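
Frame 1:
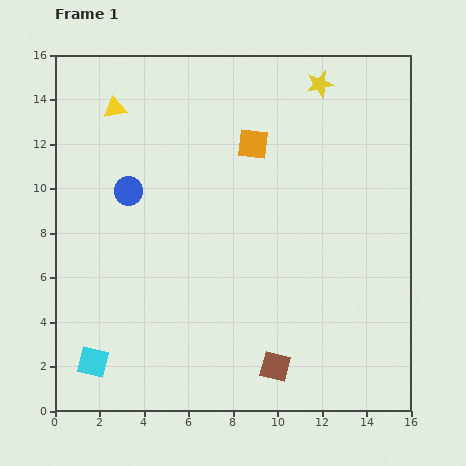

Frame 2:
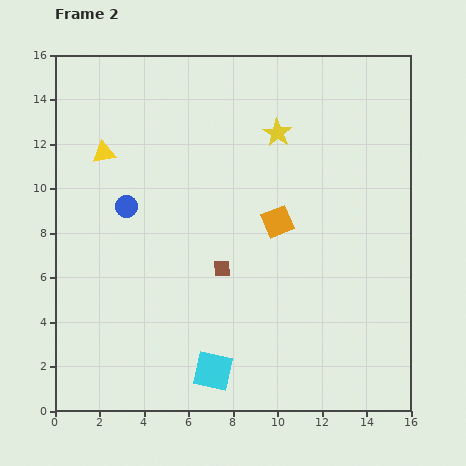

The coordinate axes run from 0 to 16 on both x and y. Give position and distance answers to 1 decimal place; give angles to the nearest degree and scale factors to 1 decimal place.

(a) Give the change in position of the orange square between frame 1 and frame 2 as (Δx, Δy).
(1.1, -3.5)

The orange square was at (8.9, 12.0) in frame 1 and (10.0, 8.5) in frame 2.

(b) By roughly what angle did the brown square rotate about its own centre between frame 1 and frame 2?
15° counter-clockwise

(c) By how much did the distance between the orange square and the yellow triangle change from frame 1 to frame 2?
+2.0

Distance in frame 1: 6.4. Distance in frame 2: 8.4.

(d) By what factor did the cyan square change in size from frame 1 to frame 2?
1.3×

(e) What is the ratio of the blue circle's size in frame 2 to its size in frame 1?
0.8×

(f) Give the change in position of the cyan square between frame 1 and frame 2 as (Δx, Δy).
(5.4, -0.4)

The cyan square was at (1.7, 2.2) in frame 1 and (7.1, 1.8) in frame 2.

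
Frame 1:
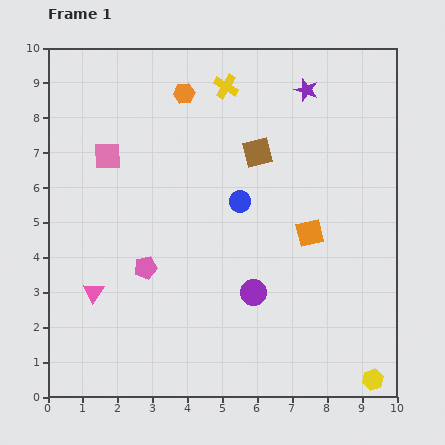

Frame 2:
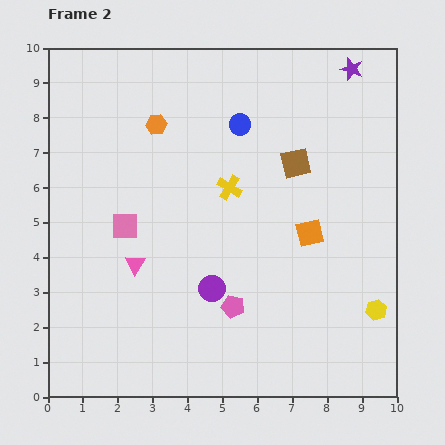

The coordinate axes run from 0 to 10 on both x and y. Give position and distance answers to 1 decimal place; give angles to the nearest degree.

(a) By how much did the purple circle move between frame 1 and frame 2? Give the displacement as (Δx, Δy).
(-1.2, 0.1)

The purple circle was at (5.9, 3.0) in frame 1 and (4.7, 3.1) in frame 2.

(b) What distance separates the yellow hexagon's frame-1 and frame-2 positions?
2.0

The yellow hexagon moved from (9.3, 0.5) to (9.4, 2.5), a distance of √(0.1² + 2.0²) ≈ 2.0.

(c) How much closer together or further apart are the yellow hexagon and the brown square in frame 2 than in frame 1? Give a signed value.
-2.5

Distance in frame 1: 7.3. Distance in frame 2: 4.8.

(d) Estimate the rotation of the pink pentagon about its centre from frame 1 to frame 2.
27° clockwise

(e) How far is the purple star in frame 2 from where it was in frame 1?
1.4

The purple star moved from (7.4, 8.8) to (8.7, 9.4), a distance of √(1.3² + 0.6²) ≈ 1.4.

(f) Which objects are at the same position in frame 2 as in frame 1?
the orange square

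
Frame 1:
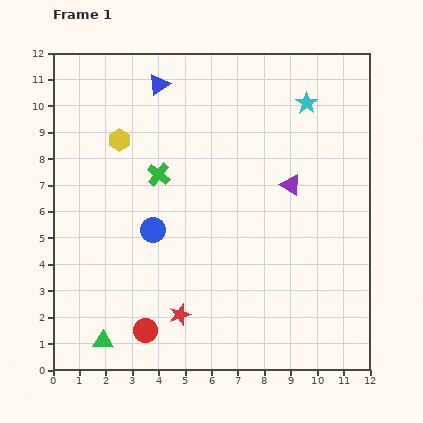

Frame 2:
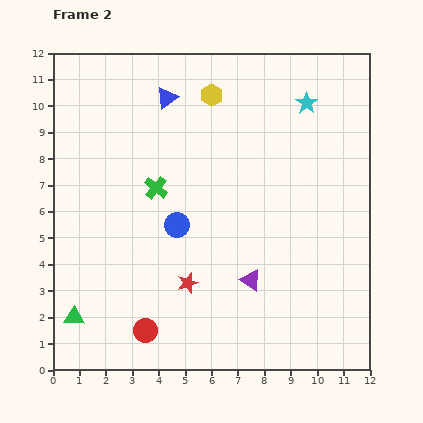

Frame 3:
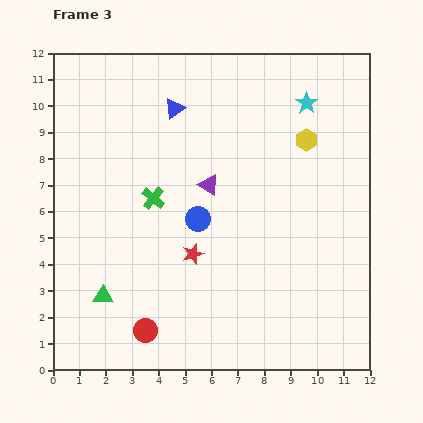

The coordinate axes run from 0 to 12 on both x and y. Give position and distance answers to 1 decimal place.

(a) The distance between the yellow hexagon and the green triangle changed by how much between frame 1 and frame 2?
+2.3

Distance in frame 1: 7.6. Distance in frame 2: 9.9.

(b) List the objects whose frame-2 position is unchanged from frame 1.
the red circle, the cyan star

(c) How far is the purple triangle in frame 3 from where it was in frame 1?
3.1

The purple triangle moved from (9.0, 7.0) to (5.9, 7.0), a distance of √(3.1² + 0.0²) ≈ 3.1.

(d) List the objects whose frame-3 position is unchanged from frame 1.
the red circle, the cyan star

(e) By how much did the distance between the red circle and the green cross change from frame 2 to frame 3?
-0.4

Distance in frame 2: 5.4. Distance in frame 3: 5.0.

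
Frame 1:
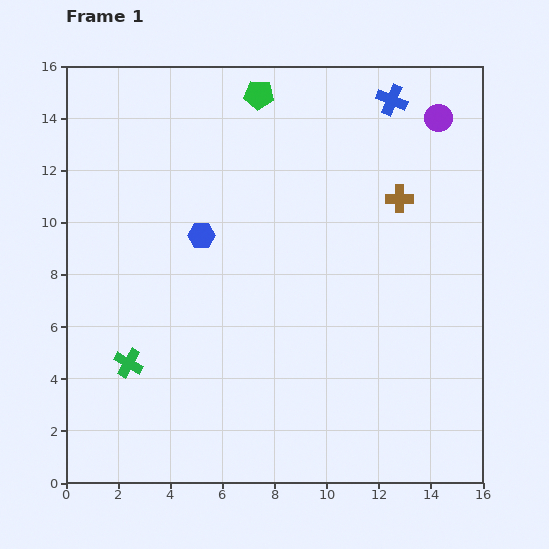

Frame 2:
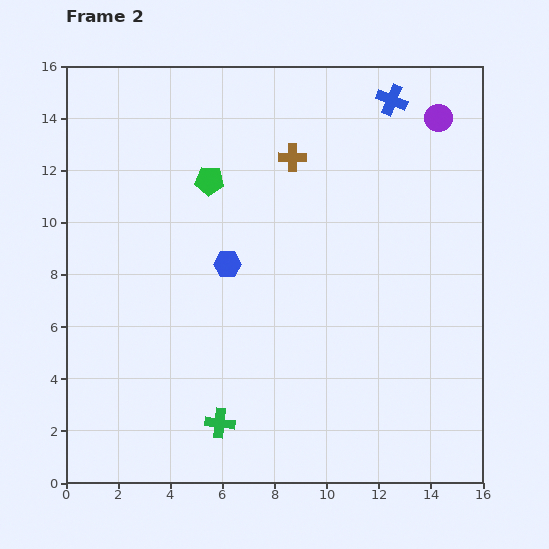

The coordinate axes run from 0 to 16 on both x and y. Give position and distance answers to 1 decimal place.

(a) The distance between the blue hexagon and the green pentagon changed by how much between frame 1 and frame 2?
-2.5

Distance in frame 1: 5.8. Distance in frame 2: 3.3.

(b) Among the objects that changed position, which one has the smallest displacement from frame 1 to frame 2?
the blue hexagon

(moved 1.5)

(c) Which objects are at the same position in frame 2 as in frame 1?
the purple circle, the blue cross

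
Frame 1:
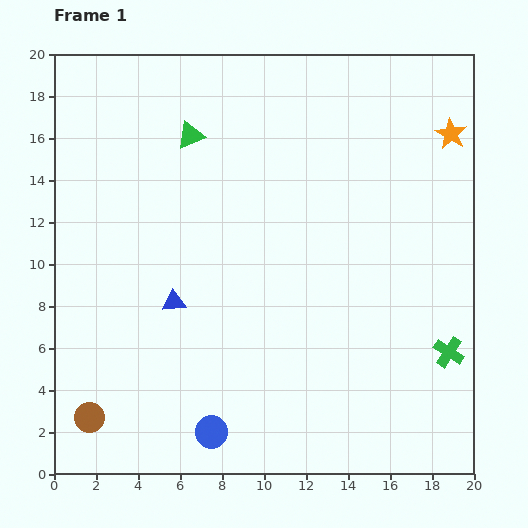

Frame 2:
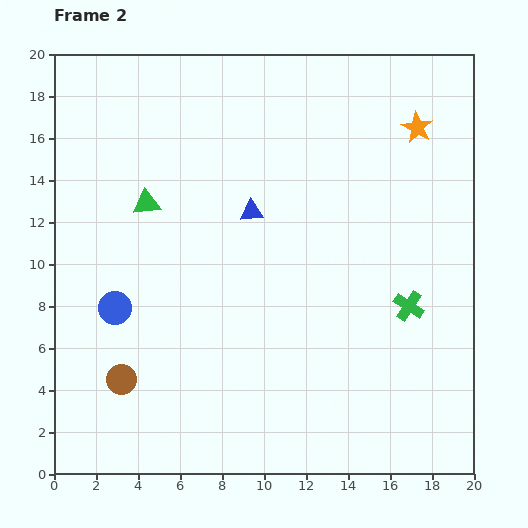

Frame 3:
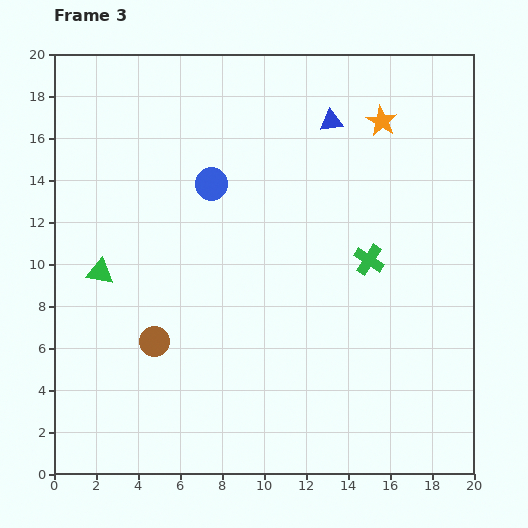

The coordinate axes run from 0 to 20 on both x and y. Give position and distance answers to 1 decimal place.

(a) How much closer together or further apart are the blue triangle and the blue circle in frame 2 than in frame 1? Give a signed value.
+1.5

Distance in frame 1: 6.5. Distance in frame 2: 8.0.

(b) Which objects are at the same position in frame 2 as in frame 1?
none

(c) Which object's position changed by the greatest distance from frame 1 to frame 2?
the blue circle

(moved 7.5; next 5.7)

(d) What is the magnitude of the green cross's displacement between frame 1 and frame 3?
5.8

The green cross moved from (18.8, 5.8) to (15.0, 10.2), a distance of √(3.8² + 4.4²) ≈ 5.8.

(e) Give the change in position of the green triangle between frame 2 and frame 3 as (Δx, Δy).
(-2.2, -3.3)

The green triangle was at (4.4, 12.9) in frame 2 and (2.2, 9.6) in frame 3.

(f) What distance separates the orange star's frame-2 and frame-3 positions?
1.7

The orange star moved from (17.3, 16.5) to (15.6, 16.8), a distance of √(1.7² + 0.3²) ≈ 1.7.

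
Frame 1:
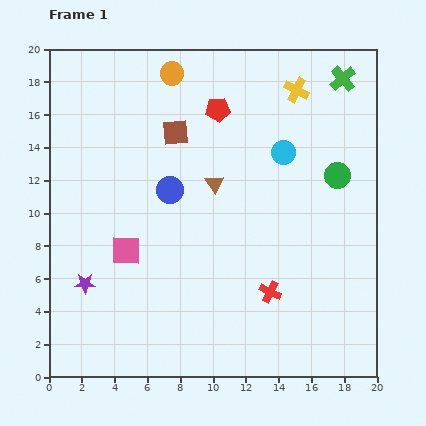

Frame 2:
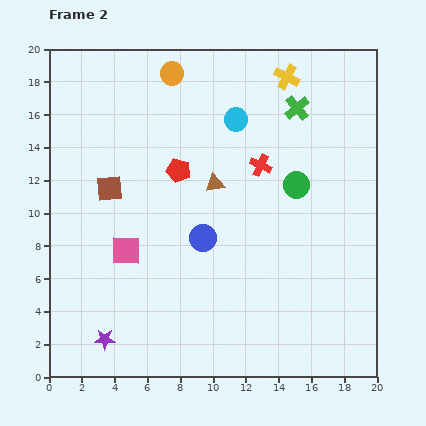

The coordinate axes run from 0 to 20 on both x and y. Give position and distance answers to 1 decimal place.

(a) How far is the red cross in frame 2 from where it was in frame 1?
7.7

The red cross moved from (13.5, 5.2) to (12.9, 12.9), a distance of √(0.6² + 7.7²) ≈ 7.7.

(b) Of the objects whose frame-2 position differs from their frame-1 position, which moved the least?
the yellow cross

(moved 1.0)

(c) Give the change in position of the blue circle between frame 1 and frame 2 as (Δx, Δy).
(2.0, -2.9)

The blue circle was at (7.4, 11.4) in frame 1 and (9.4, 8.5) in frame 2.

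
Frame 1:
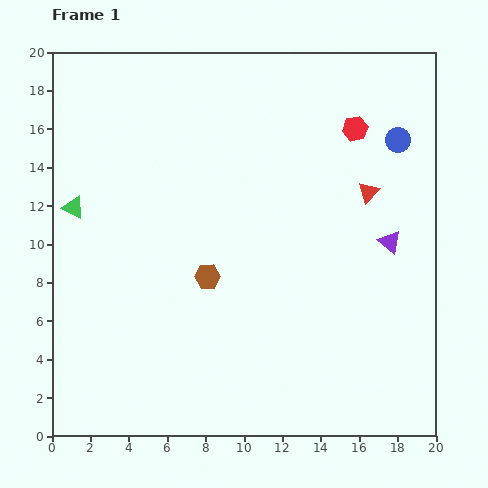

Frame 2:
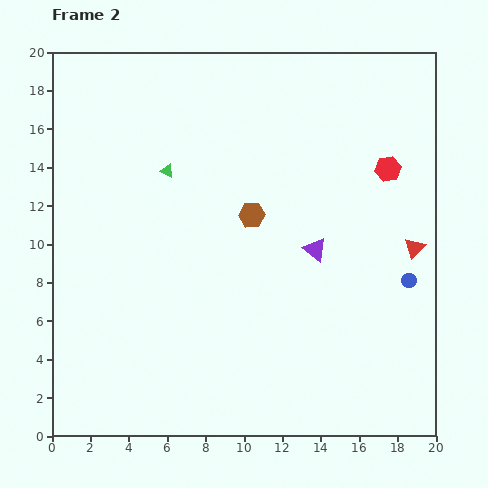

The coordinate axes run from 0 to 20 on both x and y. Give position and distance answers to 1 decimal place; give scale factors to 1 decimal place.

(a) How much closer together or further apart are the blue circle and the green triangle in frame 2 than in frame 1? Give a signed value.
-3.5

Distance in frame 1: 17.3. Distance in frame 2: 13.8.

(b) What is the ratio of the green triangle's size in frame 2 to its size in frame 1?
0.6×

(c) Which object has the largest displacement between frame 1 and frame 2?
the blue circle

(moved 7.3; next 5.3)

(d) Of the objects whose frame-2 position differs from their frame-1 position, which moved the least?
the red hexagon

(moved 2.7)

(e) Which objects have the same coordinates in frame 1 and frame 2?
none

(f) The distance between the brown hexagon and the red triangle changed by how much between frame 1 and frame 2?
-0.8

Distance in frame 1: 9.5. Distance in frame 2: 8.7.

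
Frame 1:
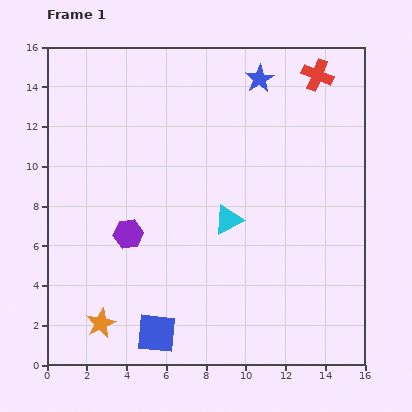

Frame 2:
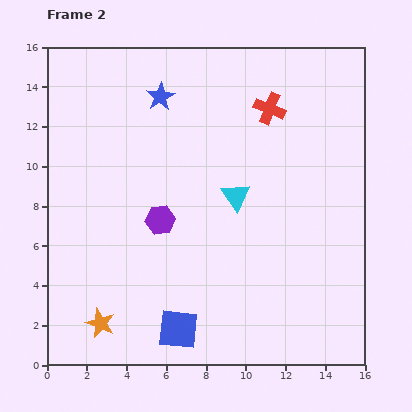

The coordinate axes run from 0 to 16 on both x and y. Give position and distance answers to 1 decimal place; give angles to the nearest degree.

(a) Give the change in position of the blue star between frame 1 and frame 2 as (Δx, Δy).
(-5.0, -0.9)

The blue star was at (10.7, 14.4) in frame 1 and (5.7, 13.5) in frame 2.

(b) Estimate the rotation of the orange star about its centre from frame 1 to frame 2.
24° counter-clockwise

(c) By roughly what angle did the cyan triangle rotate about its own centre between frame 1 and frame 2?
37° counter-clockwise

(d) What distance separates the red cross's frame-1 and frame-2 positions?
2.9

The red cross moved from (13.6, 14.6) to (11.2, 12.9), a distance of √(2.4² + 1.7²) ≈ 2.9.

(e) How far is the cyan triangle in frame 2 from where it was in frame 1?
1.3

The cyan triangle moved from (9.1, 7.3) to (9.5, 8.5), a distance of √(0.4² + 1.2²) ≈ 1.3.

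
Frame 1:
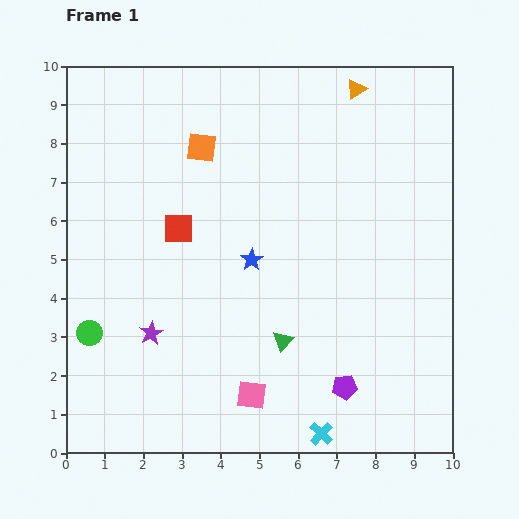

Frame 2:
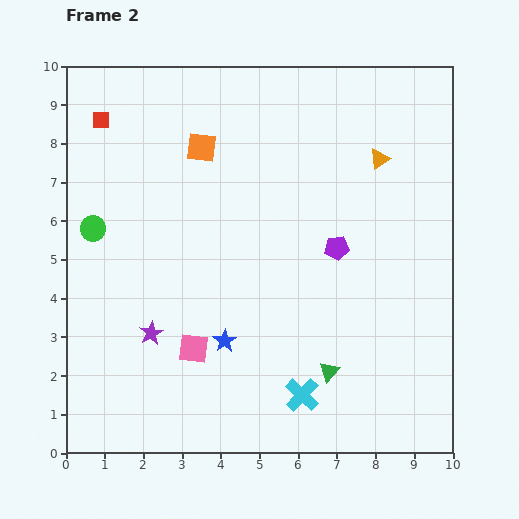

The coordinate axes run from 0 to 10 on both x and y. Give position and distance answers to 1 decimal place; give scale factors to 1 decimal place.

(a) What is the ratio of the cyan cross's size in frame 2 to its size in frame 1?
1.4×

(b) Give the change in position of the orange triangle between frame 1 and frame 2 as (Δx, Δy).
(0.6, -1.8)

The orange triangle was at (7.5, 9.4) in frame 1 and (8.1, 7.6) in frame 2.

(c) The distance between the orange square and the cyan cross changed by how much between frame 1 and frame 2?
-1.1

Distance in frame 1: 8.0. Distance in frame 2: 6.9.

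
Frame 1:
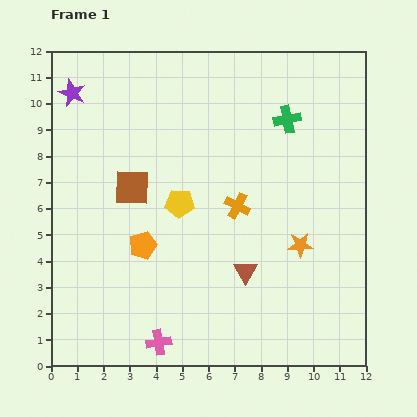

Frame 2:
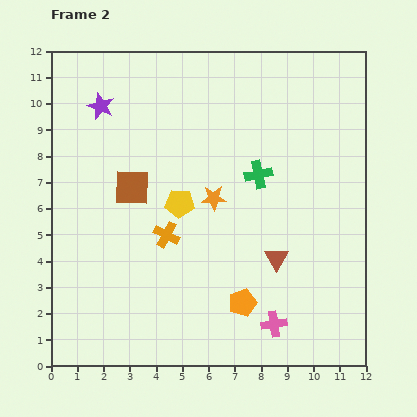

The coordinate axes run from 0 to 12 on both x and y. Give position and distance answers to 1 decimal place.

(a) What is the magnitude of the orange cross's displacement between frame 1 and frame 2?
2.9

The orange cross moved from (7.1, 6.1) to (4.4, 5.0), a distance of √(2.7² + 1.1²) ≈ 2.9.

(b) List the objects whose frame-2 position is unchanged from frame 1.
the brown square, the yellow pentagon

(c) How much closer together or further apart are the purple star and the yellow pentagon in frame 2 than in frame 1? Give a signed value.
-1.1

Distance in frame 1: 5.9. Distance in frame 2: 4.8.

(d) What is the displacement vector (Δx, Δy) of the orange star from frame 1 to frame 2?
(-3.3, 1.8)

The orange star was at (9.5, 4.6) in frame 1 and (6.2, 6.4) in frame 2.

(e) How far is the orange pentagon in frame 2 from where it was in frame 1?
4.4

The orange pentagon moved from (3.5, 4.6) to (7.3, 2.4), a distance of √(3.8² + 2.2²) ≈ 4.4.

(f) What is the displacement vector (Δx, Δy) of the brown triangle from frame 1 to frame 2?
(1.2, 0.5)

The brown triangle was at (7.4, 3.6) in frame 1 and (8.6, 4.1) in frame 2.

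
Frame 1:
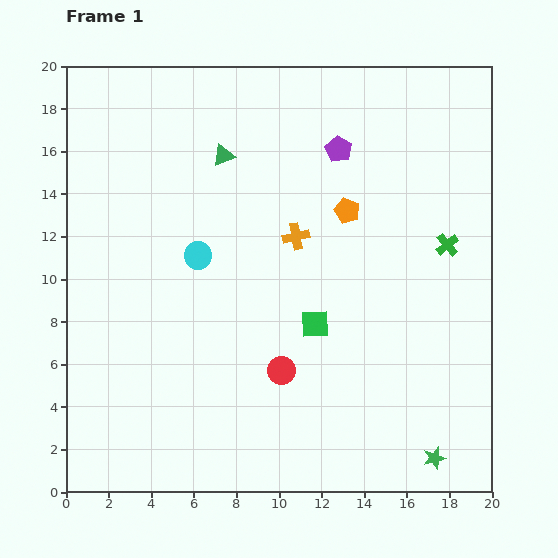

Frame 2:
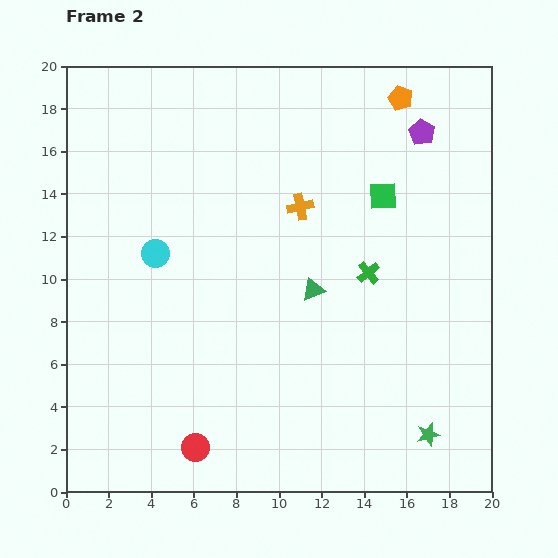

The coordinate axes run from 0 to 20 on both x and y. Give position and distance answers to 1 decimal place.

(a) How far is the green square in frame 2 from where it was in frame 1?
6.8

The green square moved from (11.7, 7.9) to (14.9, 13.9), a distance of √(3.2² + 6.0²) ≈ 6.8.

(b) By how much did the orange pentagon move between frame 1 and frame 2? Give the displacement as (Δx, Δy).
(2.5, 5.3)

The orange pentagon was at (13.2, 13.2) in frame 1 and (15.7, 18.5) in frame 2.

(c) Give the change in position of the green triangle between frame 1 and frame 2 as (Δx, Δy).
(4.2, -6.3)

The green triangle was at (7.4, 15.8) in frame 1 and (11.6, 9.5) in frame 2.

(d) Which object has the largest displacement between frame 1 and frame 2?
the green triangle

(moved 7.6; next 6.8)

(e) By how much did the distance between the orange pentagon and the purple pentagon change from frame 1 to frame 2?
-1.0

Distance in frame 1: 2.9. Distance in frame 2: 1.9.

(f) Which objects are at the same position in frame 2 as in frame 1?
none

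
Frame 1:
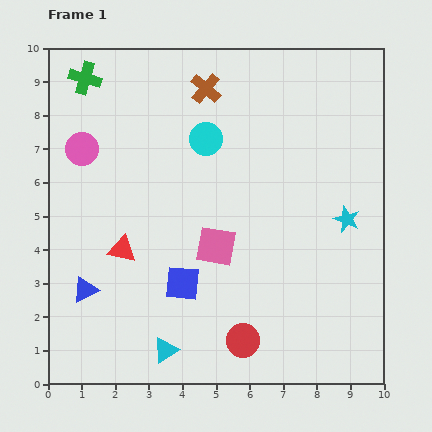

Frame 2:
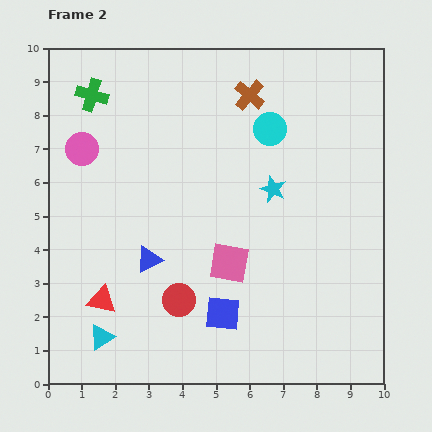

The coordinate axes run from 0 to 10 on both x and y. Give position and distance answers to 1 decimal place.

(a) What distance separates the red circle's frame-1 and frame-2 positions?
2.2

The red circle moved from (5.8, 1.3) to (3.9, 2.5), a distance of √(1.9² + 1.2²) ≈ 2.2.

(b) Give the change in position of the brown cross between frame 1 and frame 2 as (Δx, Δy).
(1.3, -0.2)

The brown cross was at (4.7, 8.8) in frame 1 and (6.0, 8.6) in frame 2.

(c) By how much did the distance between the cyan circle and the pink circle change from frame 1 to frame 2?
+1.9

Distance in frame 1: 3.7. Distance in frame 2: 5.6.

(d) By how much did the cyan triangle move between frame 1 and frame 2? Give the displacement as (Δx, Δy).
(-1.9, 0.4)

The cyan triangle was at (3.5, 1.0) in frame 1 and (1.6, 1.4) in frame 2.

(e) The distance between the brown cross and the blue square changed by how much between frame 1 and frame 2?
+0.7

Distance in frame 1: 5.8. Distance in frame 2: 6.5.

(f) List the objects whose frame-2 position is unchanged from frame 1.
the pink circle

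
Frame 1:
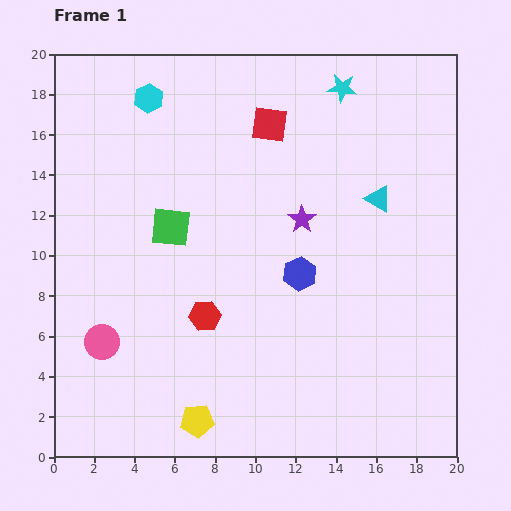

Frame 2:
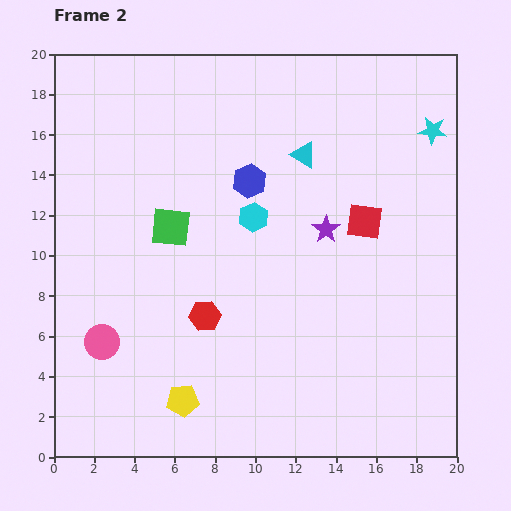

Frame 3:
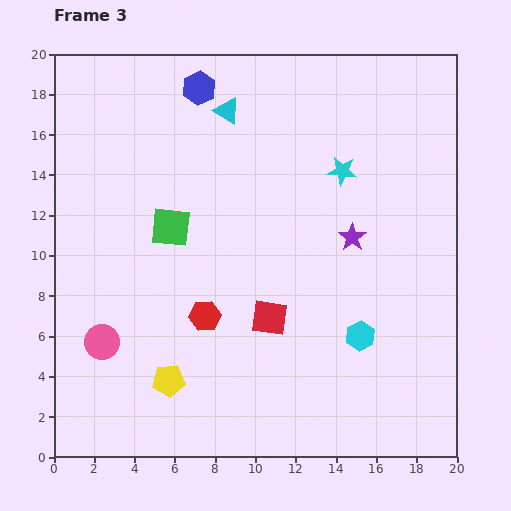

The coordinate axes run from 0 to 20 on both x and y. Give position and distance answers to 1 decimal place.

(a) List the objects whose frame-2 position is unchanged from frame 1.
the pink circle, the red hexagon, the green square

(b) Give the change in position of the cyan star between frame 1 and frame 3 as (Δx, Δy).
(0.0, -4.1)

The cyan star was at (14.3, 18.3) in frame 1 and (14.3, 14.2) in frame 3.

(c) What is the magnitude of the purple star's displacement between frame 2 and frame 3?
1.4

The purple star moved from (13.5, 11.3) to (14.8, 10.9), a distance of √(1.3² + 0.4²) ≈ 1.4.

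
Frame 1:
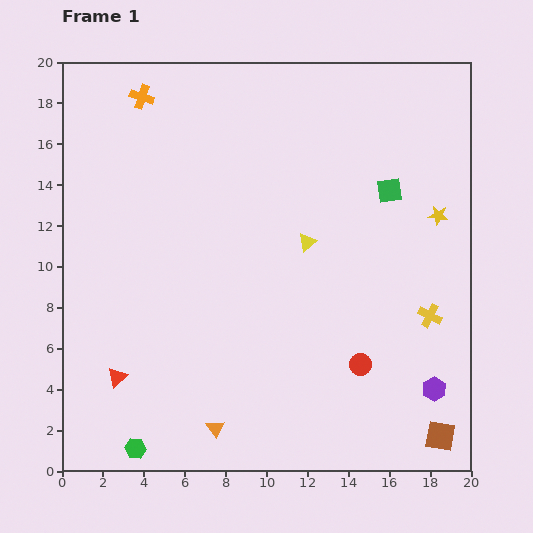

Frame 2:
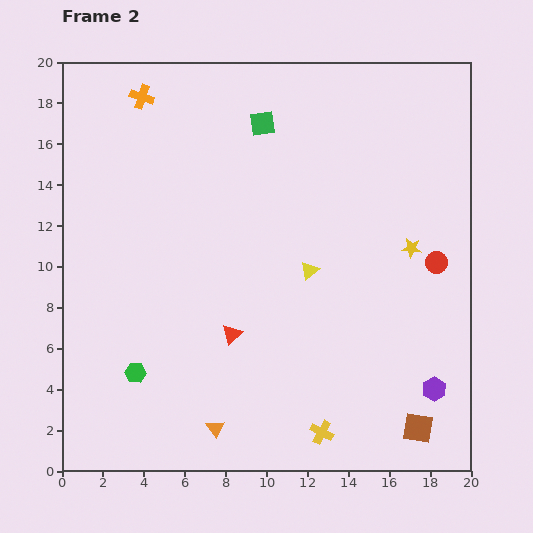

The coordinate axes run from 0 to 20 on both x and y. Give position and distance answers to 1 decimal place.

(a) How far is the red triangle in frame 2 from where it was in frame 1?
6.0

The red triangle moved from (2.7, 4.6) to (8.3, 6.7), a distance of √(5.6² + 2.1²) ≈ 6.0.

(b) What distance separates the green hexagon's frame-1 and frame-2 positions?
3.7

The green hexagon moved from (3.6, 1.1) to (3.6, 4.8), a distance of √(0.0² + 3.7²) ≈ 3.7.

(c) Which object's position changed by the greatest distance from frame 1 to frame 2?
the yellow cross

(moved 7.8; next 7.0)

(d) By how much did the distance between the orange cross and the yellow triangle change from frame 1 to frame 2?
+1.0

Distance in frame 1: 10.8. Distance in frame 2: 11.8.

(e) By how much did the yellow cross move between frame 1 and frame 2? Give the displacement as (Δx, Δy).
(-5.3, -5.7)

The yellow cross was at (18.0, 7.6) in frame 1 and (12.7, 1.9) in frame 2.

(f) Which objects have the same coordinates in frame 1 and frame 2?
the orange cross, the purple hexagon, the orange triangle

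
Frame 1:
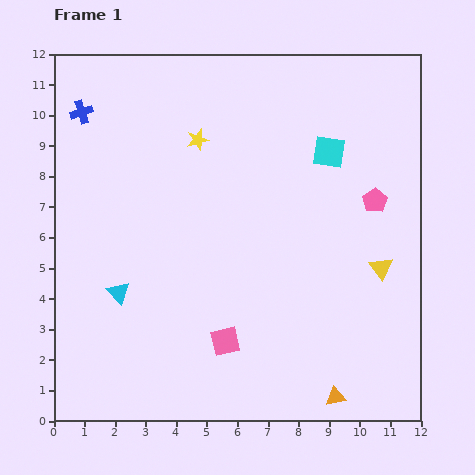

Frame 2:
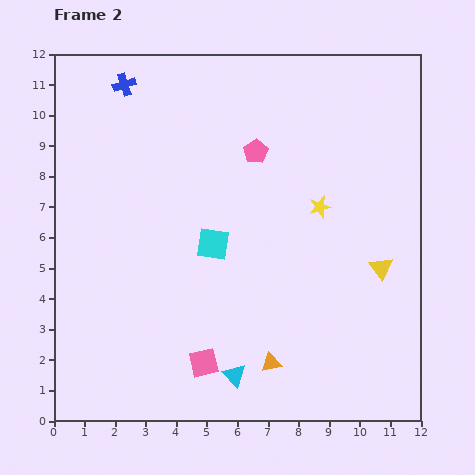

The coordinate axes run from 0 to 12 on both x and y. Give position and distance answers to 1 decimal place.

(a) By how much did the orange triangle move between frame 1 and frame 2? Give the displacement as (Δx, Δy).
(-2.1, 1.1)

The orange triangle was at (9.2, 0.8) in frame 1 and (7.1, 1.9) in frame 2.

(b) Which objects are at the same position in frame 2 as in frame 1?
the yellow triangle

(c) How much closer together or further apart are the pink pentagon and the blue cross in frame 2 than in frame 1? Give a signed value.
-5.2

Distance in frame 1: 10.0. Distance in frame 2: 4.8.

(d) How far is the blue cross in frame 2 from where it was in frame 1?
1.7

The blue cross moved from (0.9, 10.1) to (2.3, 11.0), a distance of √(1.4² + 0.9²) ≈ 1.7.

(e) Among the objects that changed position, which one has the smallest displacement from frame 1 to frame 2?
the pink square

(moved 1.0)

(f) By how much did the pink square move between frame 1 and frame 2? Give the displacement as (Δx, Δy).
(-0.7, -0.7)

The pink square was at (5.6, 2.6) in frame 1 and (4.9, 1.9) in frame 2.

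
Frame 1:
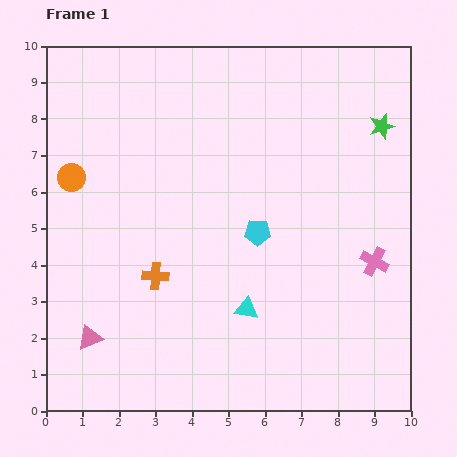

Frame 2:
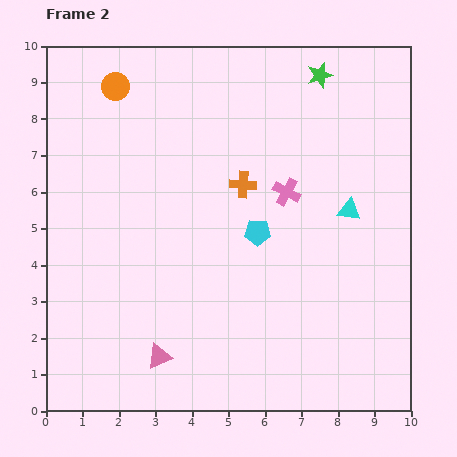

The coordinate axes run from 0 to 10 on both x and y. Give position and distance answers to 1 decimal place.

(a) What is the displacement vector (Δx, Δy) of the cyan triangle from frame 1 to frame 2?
(2.8, 2.7)

The cyan triangle was at (5.5, 2.8) in frame 1 and (8.3, 5.5) in frame 2.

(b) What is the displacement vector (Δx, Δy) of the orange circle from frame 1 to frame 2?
(1.2, 2.5)

The orange circle was at (0.7, 6.4) in frame 1 and (1.9, 8.9) in frame 2.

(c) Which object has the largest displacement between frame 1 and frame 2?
the cyan triangle

(moved 3.9; next 3.5)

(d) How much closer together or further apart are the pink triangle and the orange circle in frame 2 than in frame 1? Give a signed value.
+3.1

Distance in frame 1: 4.4. Distance in frame 2: 7.5.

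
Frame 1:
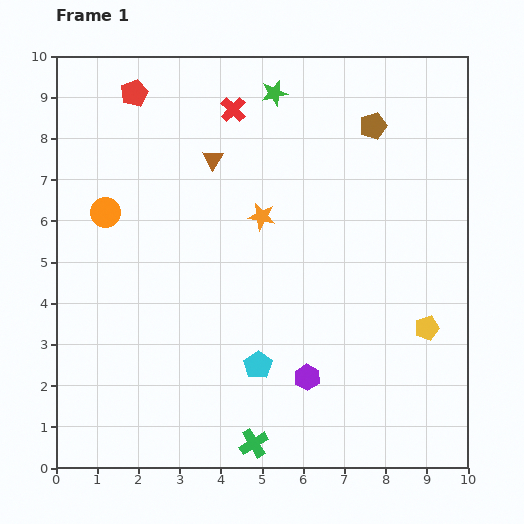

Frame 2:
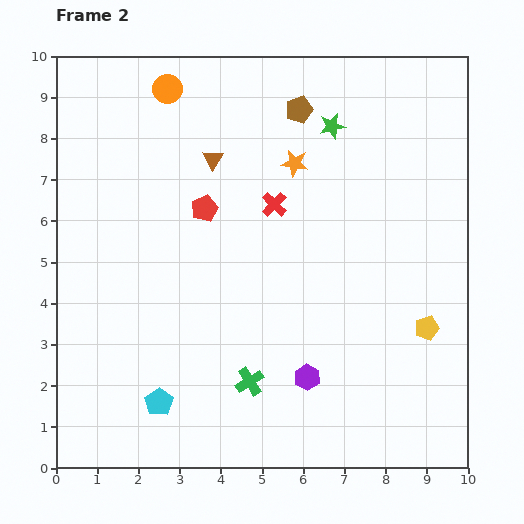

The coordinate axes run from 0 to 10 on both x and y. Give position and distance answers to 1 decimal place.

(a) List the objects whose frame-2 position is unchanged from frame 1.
the yellow pentagon, the brown triangle, the purple hexagon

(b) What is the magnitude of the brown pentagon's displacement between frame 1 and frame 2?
1.8

The brown pentagon moved from (7.7, 8.3) to (5.9, 8.7), a distance of √(1.8² + 0.4²) ≈ 1.8.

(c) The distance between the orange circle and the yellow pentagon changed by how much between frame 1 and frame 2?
+0.3

Distance in frame 1: 8.3. Distance in frame 2: 8.6.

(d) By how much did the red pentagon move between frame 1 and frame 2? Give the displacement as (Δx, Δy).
(1.7, -2.8)

The red pentagon was at (1.9, 9.1) in frame 1 and (3.6, 6.3) in frame 2.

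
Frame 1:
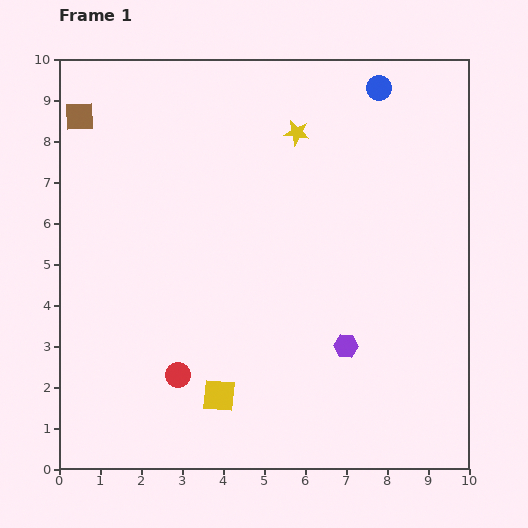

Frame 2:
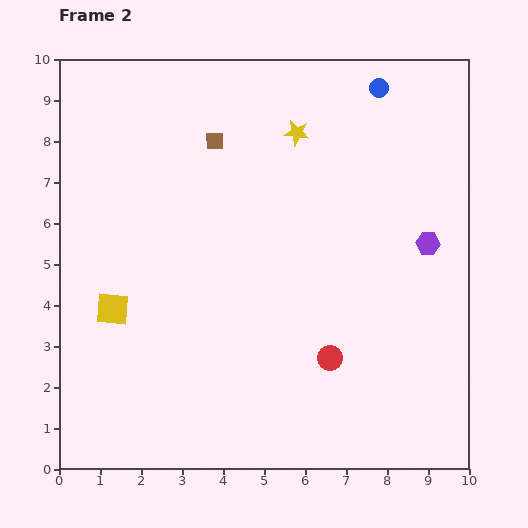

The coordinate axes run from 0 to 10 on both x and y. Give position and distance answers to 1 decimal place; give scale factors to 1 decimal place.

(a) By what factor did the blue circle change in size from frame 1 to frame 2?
0.7×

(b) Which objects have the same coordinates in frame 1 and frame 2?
the blue circle, the yellow star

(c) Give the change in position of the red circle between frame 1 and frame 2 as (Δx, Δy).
(3.7, 0.4)

The red circle was at (2.9, 2.3) in frame 1 and (6.6, 2.7) in frame 2.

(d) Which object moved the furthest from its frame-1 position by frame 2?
the red circle

(moved 3.7; next 3.4)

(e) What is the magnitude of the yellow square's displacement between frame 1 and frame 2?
3.3

The yellow square moved from (3.9, 1.8) to (1.3, 3.9), a distance of √(2.6² + 2.1²) ≈ 3.3.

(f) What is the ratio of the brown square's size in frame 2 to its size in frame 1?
0.6×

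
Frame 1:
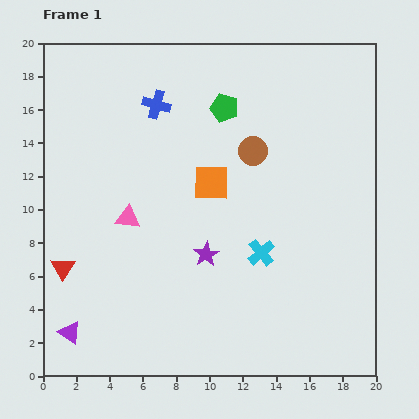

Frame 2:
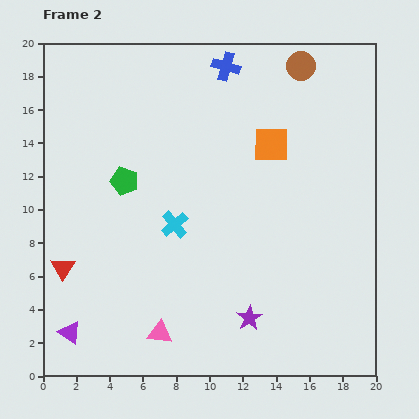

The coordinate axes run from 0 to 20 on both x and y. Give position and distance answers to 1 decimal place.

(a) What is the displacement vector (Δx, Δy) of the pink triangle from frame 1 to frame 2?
(1.9, -6.9)

The pink triangle was at (5.1, 9.5) in frame 1 and (7.0, 2.6) in frame 2.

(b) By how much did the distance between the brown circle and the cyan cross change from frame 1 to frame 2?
+6.1

Distance in frame 1: 6.1. Distance in frame 2: 12.2.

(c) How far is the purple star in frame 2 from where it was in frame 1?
4.6

The purple star moved from (9.8, 7.3) to (12.4, 3.5), a distance of √(2.6² + 3.8²) ≈ 4.6.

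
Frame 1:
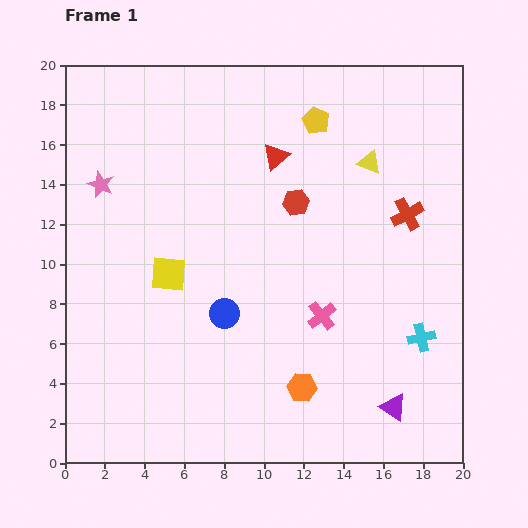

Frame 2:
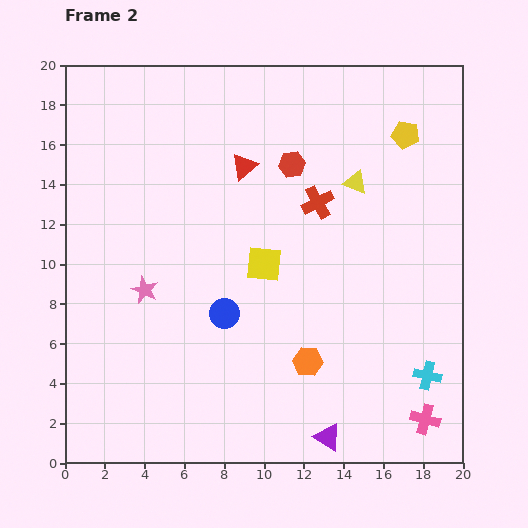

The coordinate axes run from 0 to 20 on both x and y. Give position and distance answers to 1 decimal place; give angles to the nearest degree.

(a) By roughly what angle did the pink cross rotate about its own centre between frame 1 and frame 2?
35° counter-clockwise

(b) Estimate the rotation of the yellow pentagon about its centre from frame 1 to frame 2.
15° counter-clockwise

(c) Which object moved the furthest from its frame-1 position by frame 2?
the pink cross

(moved 7.4; next 5.7)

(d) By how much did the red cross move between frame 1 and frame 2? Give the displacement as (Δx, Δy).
(-4.5, 0.6)

The red cross was at (17.2, 12.5) in frame 1 and (12.7, 13.1) in frame 2.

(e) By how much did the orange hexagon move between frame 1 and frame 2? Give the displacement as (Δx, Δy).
(0.3, 1.3)

The orange hexagon was at (11.9, 3.8) in frame 1 and (12.2, 5.1) in frame 2.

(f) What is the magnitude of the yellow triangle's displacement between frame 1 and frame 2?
1.2

The yellow triangle moved from (15.3, 15.1) to (14.6, 14.1), a distance of √(0.7² + 1.0²) ≈ 1.2.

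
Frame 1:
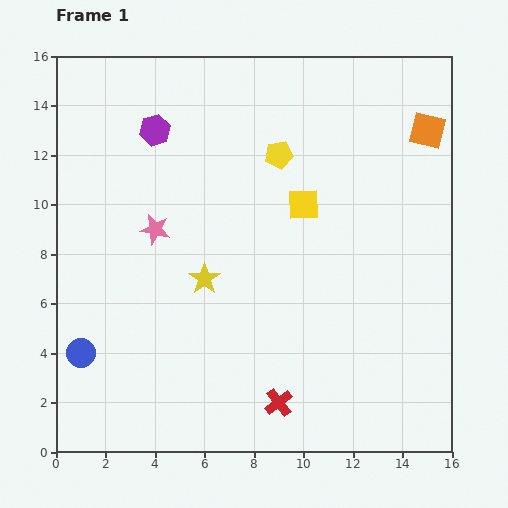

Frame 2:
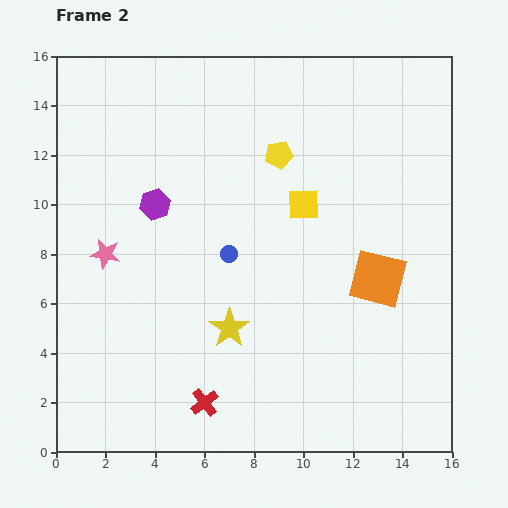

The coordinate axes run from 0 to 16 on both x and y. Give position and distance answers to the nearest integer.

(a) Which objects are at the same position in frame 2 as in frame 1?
the yellow pentagon, the yellow square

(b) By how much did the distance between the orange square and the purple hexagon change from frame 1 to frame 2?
-2

Distance in frame 1: 11. Distance in frame 2: 9.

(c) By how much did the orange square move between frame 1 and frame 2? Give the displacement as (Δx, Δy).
(-2, -6)

The orange square was at (15, 13) in frame 1 and (13, 7) in frame 2.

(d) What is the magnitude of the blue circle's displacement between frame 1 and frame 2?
7

The blue circle moved from (1, 4) to (7, 8), a distance of √(6² + 4²) ≈ 7.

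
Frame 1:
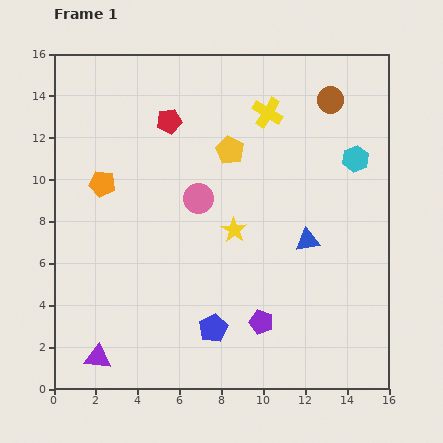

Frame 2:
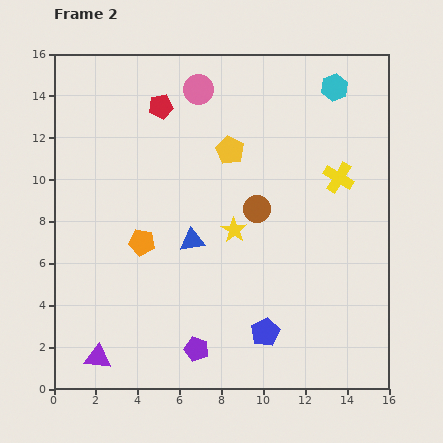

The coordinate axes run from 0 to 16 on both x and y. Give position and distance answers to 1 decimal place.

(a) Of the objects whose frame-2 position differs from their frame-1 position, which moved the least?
the red pentagon

(moved 0.8)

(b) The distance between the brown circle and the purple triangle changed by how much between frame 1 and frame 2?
-6.2

Distance in frame 1: 16.6. Distance in frame 2: 10.4.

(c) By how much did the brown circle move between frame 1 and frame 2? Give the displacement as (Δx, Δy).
(-3.5, -5.2)

The brown circle was at (13.2, 13.8) in frame 1 and (9.7, 8.6) in frame 2.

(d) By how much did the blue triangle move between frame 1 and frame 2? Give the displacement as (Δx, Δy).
(-5.5, 0.0)

The blue triangle was at (12.1, 7.1) in frame 1 and (6.6, 7.1) in frame 2.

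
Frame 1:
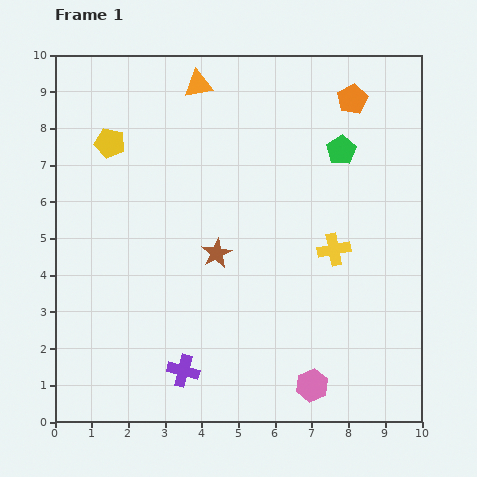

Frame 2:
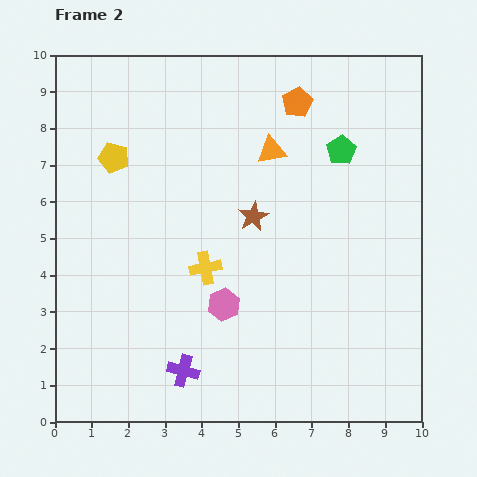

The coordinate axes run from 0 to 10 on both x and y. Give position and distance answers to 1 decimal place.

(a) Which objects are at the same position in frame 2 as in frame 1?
the purple cross, the green pentagon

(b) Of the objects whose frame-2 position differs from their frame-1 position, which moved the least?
the yellow pentagon

(moved 0.4)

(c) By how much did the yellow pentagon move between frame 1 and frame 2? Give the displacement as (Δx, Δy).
(0.1, -0.4)

The yellow pentagon was at (1.5, 7.6) in frame 1 and (1.6, 7.2) in frame 2.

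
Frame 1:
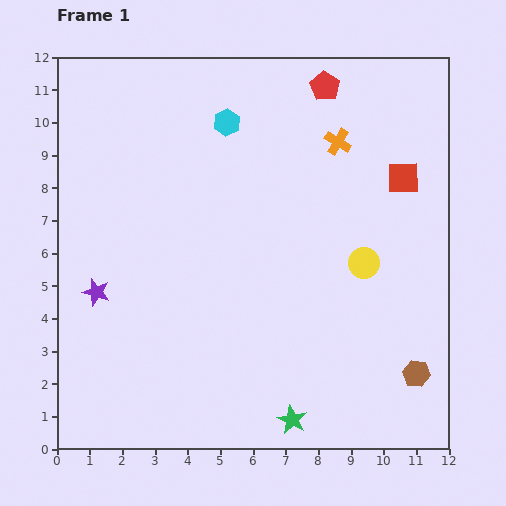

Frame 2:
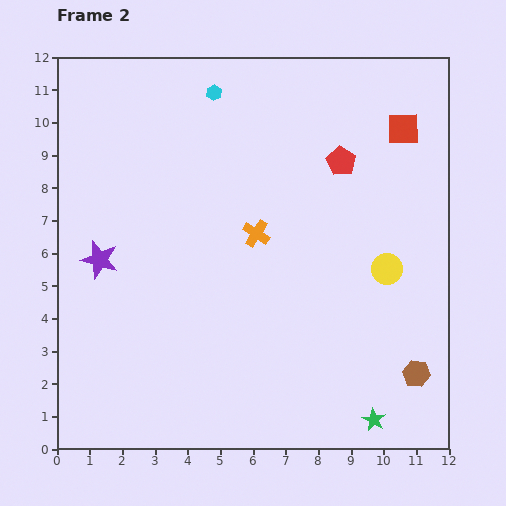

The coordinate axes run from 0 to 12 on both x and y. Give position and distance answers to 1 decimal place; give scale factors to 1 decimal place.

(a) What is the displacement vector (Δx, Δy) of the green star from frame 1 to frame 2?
(2.5, 0.0)

The green star was at (7.2, 0.9) in frame 1 and (9.7, 0.9) in frame 2.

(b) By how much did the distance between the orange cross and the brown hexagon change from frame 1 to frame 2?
-1.0

Distance in frame 1: 7.5. Distance in frame 2: 6.5.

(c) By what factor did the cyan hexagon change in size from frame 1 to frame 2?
0.6×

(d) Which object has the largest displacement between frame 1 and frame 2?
the orange cross

(moved 3.8; next 2.5)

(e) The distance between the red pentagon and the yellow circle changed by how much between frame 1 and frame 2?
-1.9

Distance in frame 1: 5.5. Distance in frame 2: 3.6.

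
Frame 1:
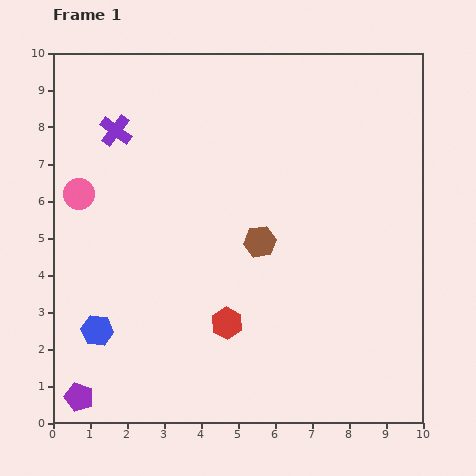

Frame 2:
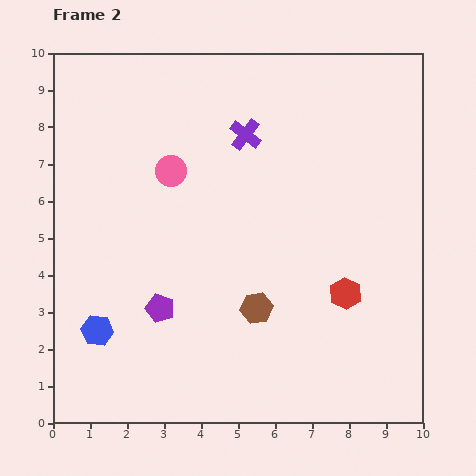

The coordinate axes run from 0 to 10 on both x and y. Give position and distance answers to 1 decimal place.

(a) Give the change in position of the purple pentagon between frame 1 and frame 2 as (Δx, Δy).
(2.2, 2.4)

The purple pentagon was at (0.7, 0.7) in frame 1 and (2.9, 3.1) in frame 2.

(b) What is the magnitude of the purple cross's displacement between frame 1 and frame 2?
3.5

The purple cross moved from (1.7, 7.9) to (5.2, 7.8), a distance of √(3.5² + 0.1²) ≈ 3.5.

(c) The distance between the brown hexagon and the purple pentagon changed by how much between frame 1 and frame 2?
-3.9

Distance in frame 1: 6.5. Distance in frame 2: 2.6.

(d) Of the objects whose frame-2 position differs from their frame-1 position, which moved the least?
the brown hexagon

(moved 1.8)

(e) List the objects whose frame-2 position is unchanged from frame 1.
the blue hexagon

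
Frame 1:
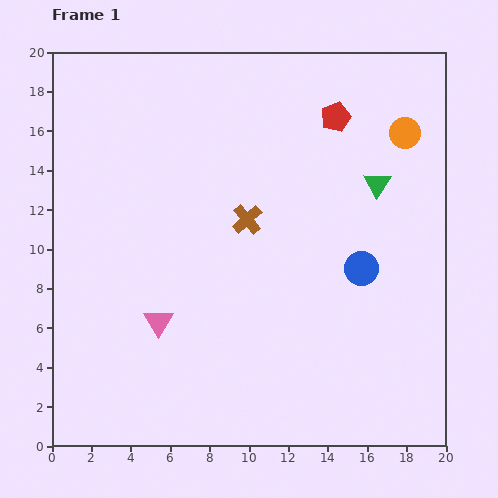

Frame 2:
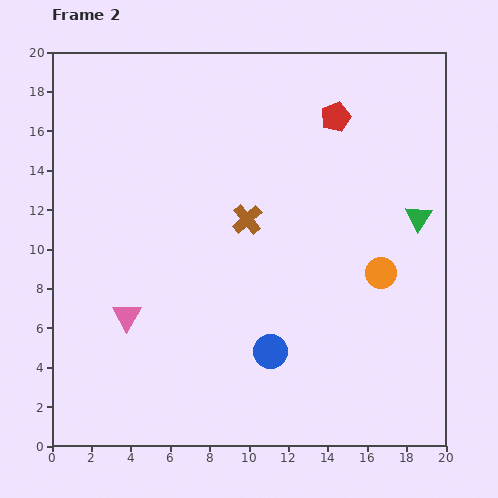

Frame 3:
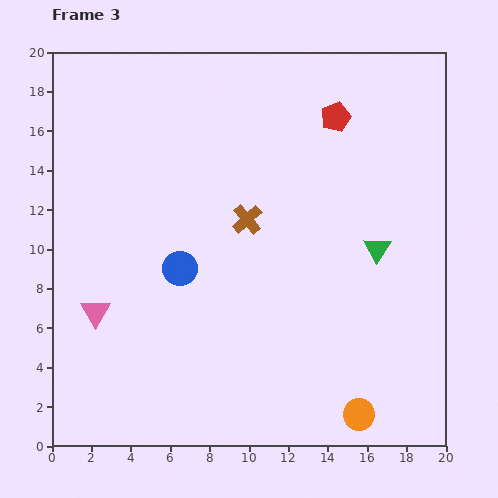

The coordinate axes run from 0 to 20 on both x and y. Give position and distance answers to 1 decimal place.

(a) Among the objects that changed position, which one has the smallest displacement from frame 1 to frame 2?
the pink triangle

(moved 1.6)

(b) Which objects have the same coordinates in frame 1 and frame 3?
the brown cross, the red pentagon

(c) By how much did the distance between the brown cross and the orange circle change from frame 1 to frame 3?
+2.3

Distance in frame 1: 9.1. Distance in frame 3: 11.4.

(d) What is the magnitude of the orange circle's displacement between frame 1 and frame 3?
14.5

The orange circle moved from (17.9, 15.9) to (15.6, 1.6), a distance of √(2.3² + 14.3²) ≈ 14.5.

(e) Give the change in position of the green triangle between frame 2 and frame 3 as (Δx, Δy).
(-2.1, -1.6)

The green triangle was at (18.6, 11.6) in frame 2 and (16.5, 10.0) in frame 3.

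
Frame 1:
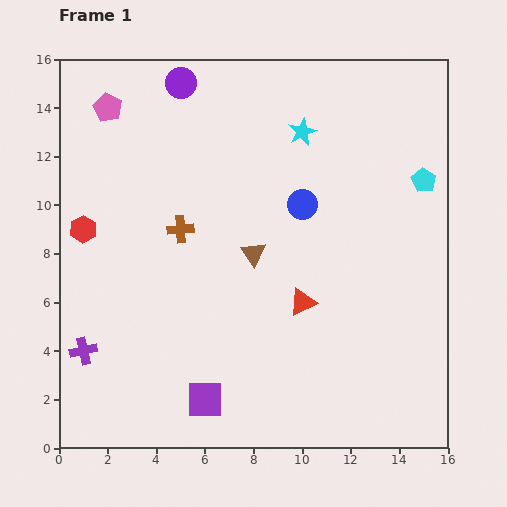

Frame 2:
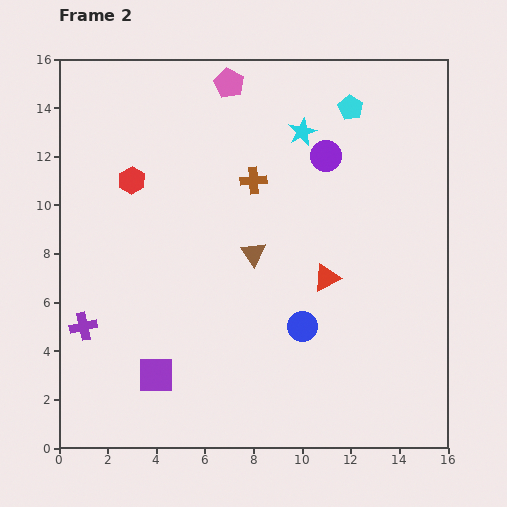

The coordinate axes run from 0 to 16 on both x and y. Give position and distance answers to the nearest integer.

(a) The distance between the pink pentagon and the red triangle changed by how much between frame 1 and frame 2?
-2

Distance in frame 1: 11. Distance in frame 2: 9.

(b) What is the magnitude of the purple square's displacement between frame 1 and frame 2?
2

The purple square moved from (6, 2) to (4, 3), a distance of √(2² + 1²) ≈ 2.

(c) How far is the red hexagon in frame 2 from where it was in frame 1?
3

The red hexagon moved from (1, 9) to (3, 11), a distance of √(2² + 2²) ≈ 3.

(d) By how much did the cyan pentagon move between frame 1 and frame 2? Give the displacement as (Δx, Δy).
(-3, 3)

The cyan pentagon was at (15, 11) in frame 1 and (12, 14) in frame 2.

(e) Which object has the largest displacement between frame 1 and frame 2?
the purple circle

(moved 7; next 5)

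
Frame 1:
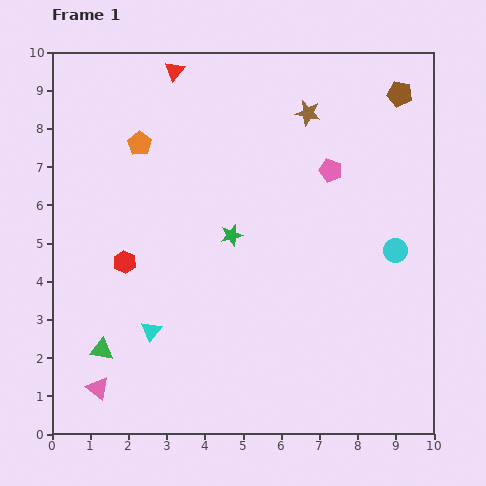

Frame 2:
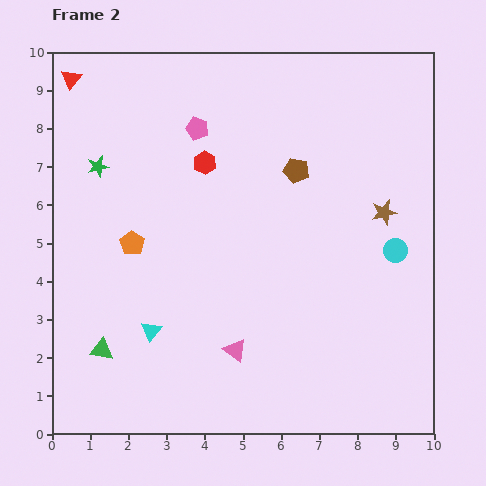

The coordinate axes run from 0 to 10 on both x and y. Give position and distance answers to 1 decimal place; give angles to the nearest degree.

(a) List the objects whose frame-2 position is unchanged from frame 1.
the cyan triangle, the cyan circle, the green triangle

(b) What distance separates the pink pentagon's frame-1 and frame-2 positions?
3.7

The pink pentagon moved from (7.3, 6.9) to (3.8, 8.0), a distance of √(3.5² + 1.1²) ≈ 3.7.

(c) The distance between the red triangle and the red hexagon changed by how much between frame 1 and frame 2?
-1.1

Distance in frame 1: 5.2. Distance in frame 2: 4.1.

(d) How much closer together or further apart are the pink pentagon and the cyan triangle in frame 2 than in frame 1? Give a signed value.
-0.9

Distance in frame 1: 6.3. Distance in frame 2: 5.4.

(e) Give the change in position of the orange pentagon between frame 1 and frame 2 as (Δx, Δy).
(-0.2, -2.6)

The orange pentagon was at (2.3, 7.6) in frame 1 and (2.1, 5.0) in frame 2.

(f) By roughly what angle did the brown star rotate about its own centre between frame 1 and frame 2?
25° counter-clockwise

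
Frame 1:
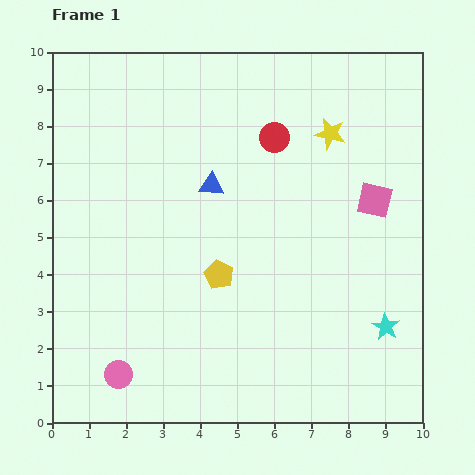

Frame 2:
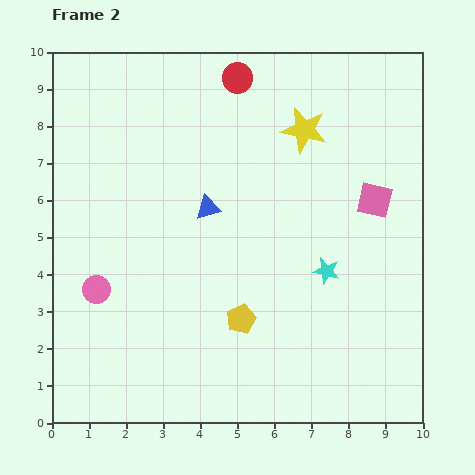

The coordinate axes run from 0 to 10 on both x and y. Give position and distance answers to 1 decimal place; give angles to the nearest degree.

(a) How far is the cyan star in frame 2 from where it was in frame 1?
2.2

The cyan star moved from (9.0, 2.6) to (7.4, 4.1), a distance of √(1.6² + 1.5²) ≈ 2.2.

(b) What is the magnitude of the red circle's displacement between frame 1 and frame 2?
1.9

The red circle moved from (6.0, 7.7) to (5.0, 9.3), a distance of √(1.0² + 1.6²) ≈ 1.9.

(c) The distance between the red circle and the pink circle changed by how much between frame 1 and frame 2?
-0.8

Distance in frame 1: 7.7. Distance in frame 2: 6.9.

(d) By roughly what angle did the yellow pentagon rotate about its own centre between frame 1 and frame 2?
20° clockwise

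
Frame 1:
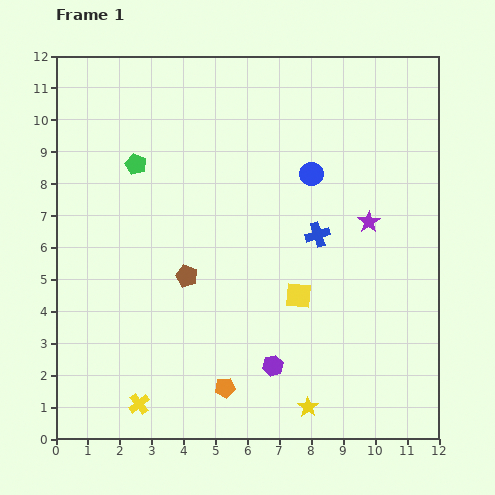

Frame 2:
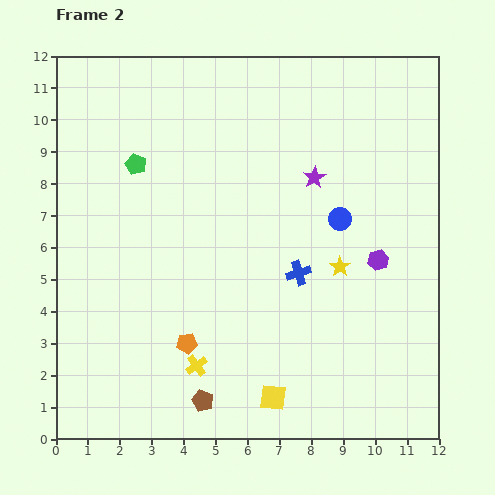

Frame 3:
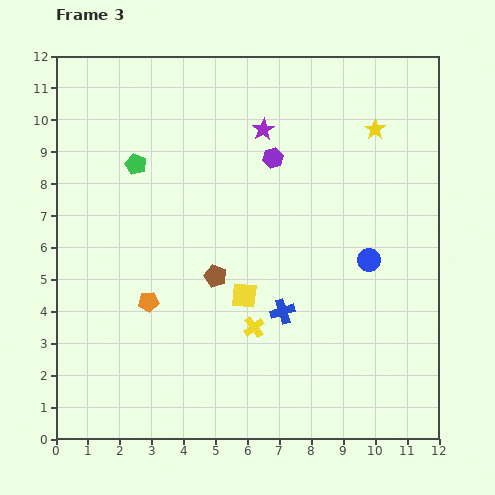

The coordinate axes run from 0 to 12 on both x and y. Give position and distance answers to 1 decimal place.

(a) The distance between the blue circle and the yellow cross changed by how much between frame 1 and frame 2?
-2.6

Distance in frame 1: 9.0. Distance in frame 2: 6.4.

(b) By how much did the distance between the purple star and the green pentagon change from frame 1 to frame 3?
-3.4

Distance in frame 1: 7.5. Distance in frame 3: 4.1.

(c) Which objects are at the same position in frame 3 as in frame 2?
the green pentagon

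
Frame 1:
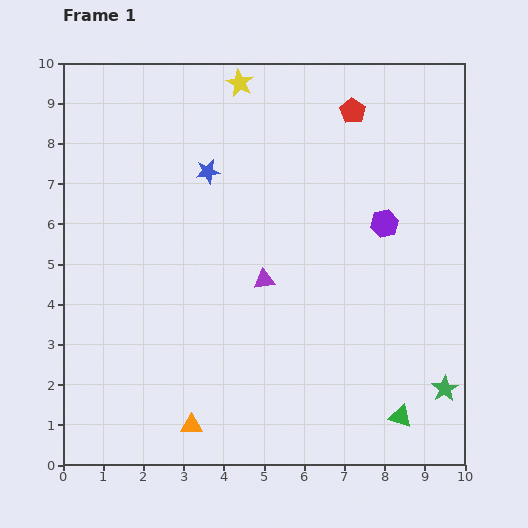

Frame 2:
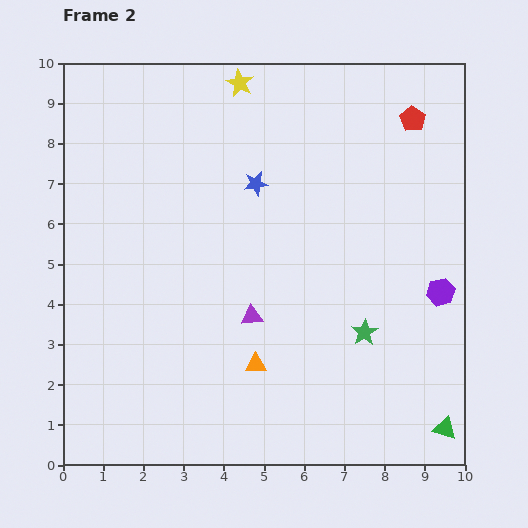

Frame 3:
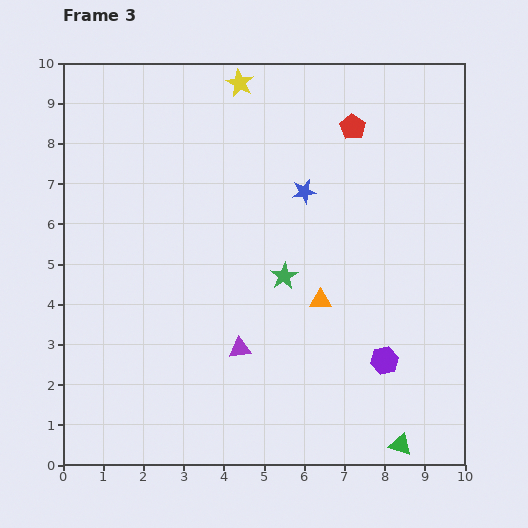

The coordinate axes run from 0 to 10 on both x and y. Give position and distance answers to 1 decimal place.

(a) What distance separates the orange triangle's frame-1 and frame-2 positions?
2.2

The orange triangle moved from (3.2, 1.0) to (4.8, 2.5), a distance of √(1.6² + 1.5²) ≈ 2.2.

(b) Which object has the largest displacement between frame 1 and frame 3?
the green star

(moved 4.9; next 4.5)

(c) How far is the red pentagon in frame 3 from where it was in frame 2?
1.5

The red pentagon moved from (8.7, 8.6) to (7.2, 8.4), a distance of √(1.5² + 0.2²) ≈ 1.5.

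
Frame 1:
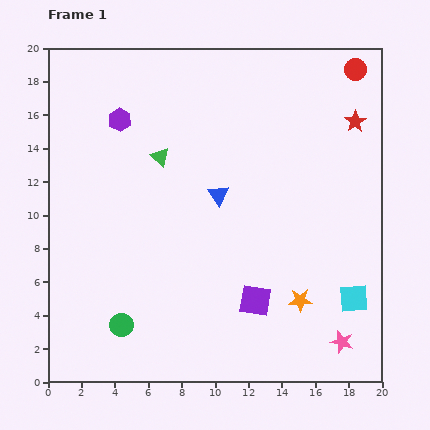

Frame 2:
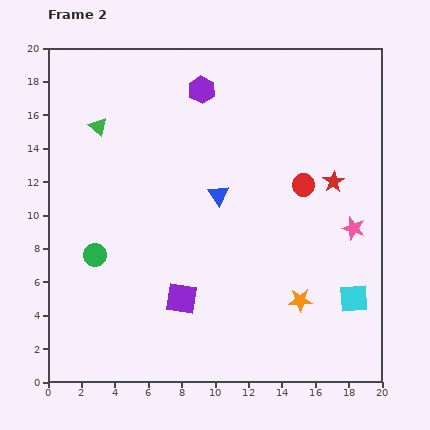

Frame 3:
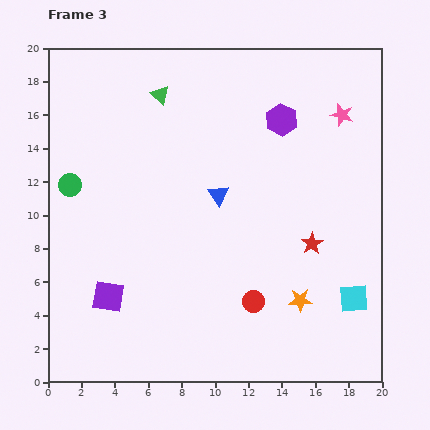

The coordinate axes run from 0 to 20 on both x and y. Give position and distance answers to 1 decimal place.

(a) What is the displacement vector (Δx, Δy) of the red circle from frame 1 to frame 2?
(-3.1, -6.9)

The red circle was at (18.4, 18.7) in frame 1 and (15.3, 11.8) in frame 2.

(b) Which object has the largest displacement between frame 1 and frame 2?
the red circle

(moved 7.6; next 6.8)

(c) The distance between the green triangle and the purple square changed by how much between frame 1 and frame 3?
+2.2

Distance in frame 1: 10.3. Distance in frame 3: 12.5.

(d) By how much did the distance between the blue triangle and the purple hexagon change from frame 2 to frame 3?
-0.5

Distance in frame 2: 6.4. Distance in frame 3: 5.9.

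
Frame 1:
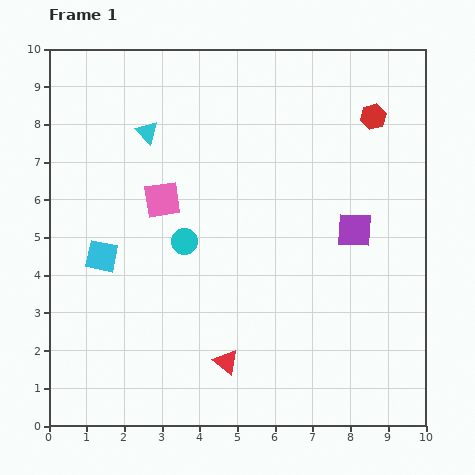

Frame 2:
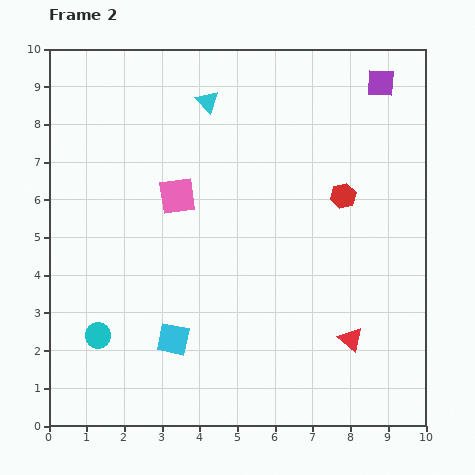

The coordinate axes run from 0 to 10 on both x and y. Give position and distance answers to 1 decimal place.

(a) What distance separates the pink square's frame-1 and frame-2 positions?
0.4

The pink square moved from (3.0, 6.0) to (3.4, 6.1), a distance of √(0.4² + 0.1²) ≈ 0.4.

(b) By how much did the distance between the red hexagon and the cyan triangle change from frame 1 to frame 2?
-1.6

Distance in frame 1: 6.0. Distance in frame 2: 4.4.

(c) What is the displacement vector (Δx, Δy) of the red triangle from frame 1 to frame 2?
(3.3, 0.6)

The red triangle was at (4.7, 1.7) in frame 1 and (8.0, 2.3) in frame 2.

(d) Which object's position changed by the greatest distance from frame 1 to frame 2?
the purple square

(moved 4.0; next 3.4)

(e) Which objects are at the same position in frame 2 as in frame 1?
none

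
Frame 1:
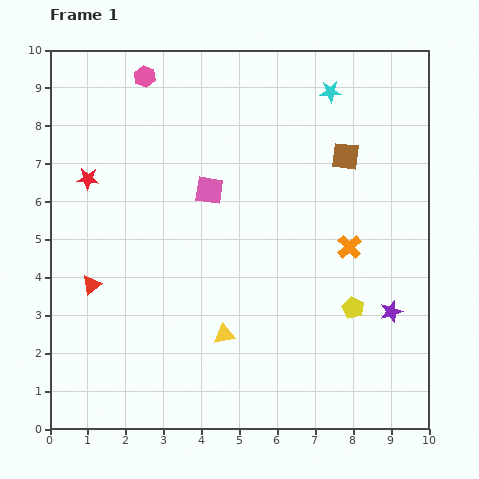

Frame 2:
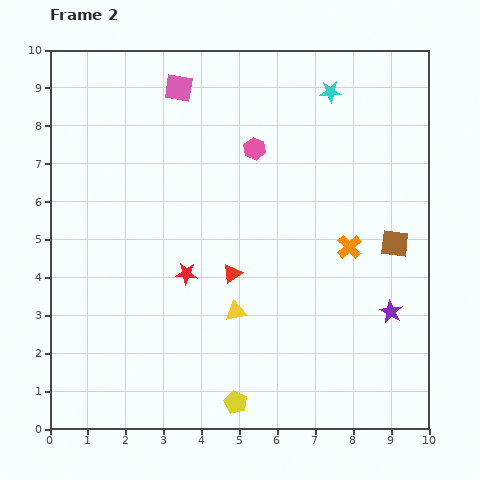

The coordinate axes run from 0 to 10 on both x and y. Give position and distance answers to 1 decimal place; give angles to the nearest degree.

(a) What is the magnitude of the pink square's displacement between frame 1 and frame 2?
2.8

The pink square moved from (4.2, 6.3) to (3.4, 9.0), a distance of √(0.8² + 2.7²) ≈ 2.8.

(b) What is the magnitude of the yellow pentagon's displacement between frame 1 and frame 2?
4.0

The yellow pentagon moved from (8.0, 3.2) to (4.9, 0.7), a distance of √(3.1² + 2.5²) ≈ 4.0.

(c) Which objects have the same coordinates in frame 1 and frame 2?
the orange cross, the purple star, the cyan star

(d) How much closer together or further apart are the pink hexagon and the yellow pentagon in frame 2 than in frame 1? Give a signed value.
-1.5

Distance in frame 1: 8.2. Distance in frame 2: 6.7.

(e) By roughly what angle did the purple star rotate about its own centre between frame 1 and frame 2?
24° counter-clockwise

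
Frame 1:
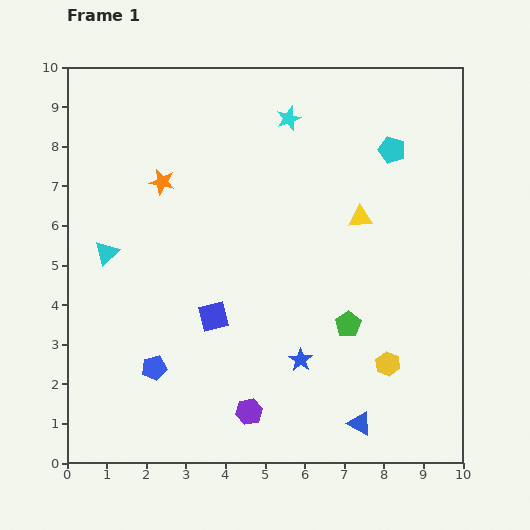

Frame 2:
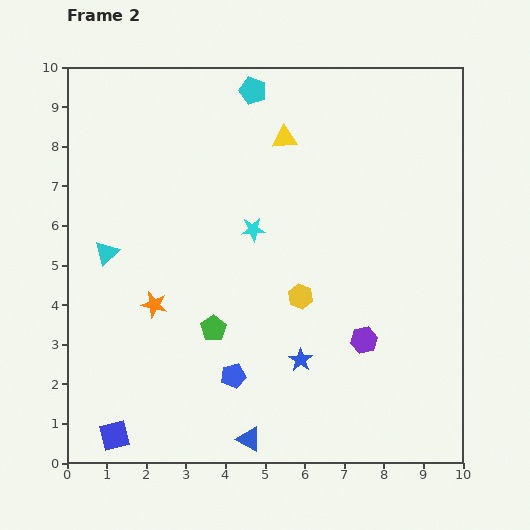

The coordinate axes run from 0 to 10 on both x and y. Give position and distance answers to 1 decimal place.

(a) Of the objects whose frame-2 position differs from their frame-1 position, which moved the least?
the blue pentagon

(moved 2.0)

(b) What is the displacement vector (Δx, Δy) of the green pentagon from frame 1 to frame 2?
(-3.4, -0.1)

The green pentagon was at (7.1, 3.5) in frame 1 and (3.7, 3.4) in frame 2.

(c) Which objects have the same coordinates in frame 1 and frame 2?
the blue star, the cyan triangle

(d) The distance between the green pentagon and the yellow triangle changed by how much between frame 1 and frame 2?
+2.4

Distance in frame 1: 2.7. Distance in frame 2: 5.1.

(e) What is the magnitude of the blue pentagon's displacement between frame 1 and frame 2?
2.0

The blue pentagon moved from (2.2, 2.4) to (4.2, 2.2), a distance of √(2.0² + 0.2²) ≈ 2.0.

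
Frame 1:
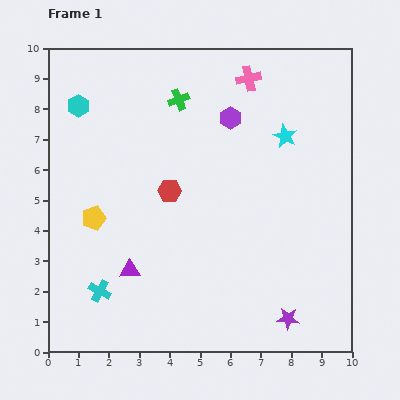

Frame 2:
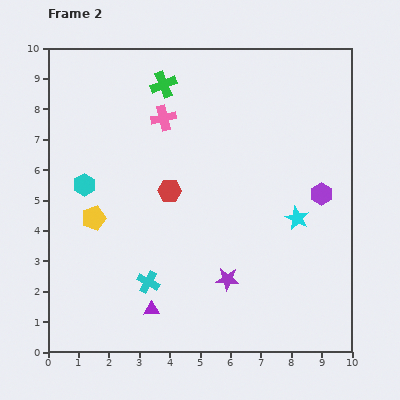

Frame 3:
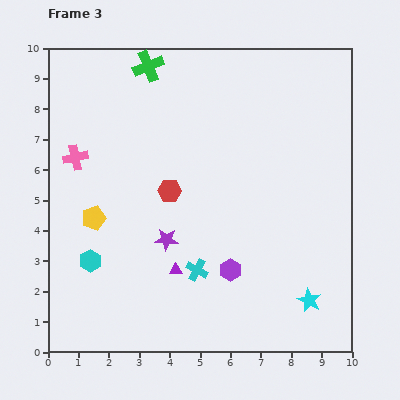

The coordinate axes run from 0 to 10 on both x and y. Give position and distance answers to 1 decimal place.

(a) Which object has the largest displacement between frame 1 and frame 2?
the purple hexagon

(moved 3.9; next 3.1)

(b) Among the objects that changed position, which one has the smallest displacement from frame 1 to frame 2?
the green cross

(moved 0.7)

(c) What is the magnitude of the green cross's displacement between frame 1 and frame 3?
1.5

The green cross moved from (4.3, 8.3) to (3.3, 9.4), a distance of √(1.0² + 1.1²) ≈ 1.5.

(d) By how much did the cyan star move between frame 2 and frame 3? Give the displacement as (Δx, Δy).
(0.4, -2.7)

The cyan star was at (8.2, 4.4) in frame 2 and (8.6, 1.7) in frame 3.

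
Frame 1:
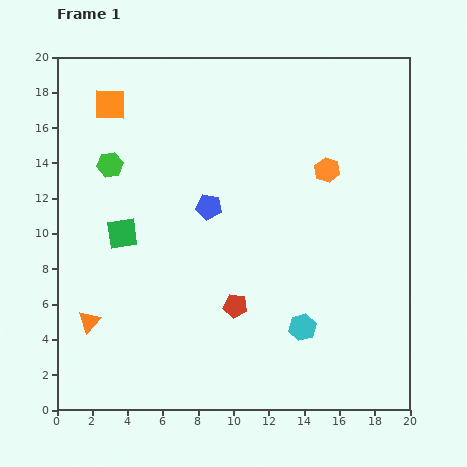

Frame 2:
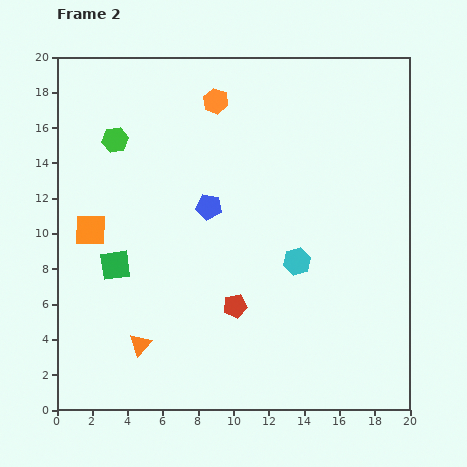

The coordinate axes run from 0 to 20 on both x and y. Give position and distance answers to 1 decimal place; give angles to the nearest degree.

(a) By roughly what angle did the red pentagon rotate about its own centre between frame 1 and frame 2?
20° counter-clockwise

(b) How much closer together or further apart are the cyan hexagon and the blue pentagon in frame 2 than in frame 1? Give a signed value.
-2.7

Distance in frame 1: 8.6. Distance in frame 2: 5.9.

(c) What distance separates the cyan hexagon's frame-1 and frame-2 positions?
3.7

The cyan hexagon moved from (13.9, 4.7) to (13.6, 8.4), a distance of √(0.3² + 3.7²) ≈ 3.7.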